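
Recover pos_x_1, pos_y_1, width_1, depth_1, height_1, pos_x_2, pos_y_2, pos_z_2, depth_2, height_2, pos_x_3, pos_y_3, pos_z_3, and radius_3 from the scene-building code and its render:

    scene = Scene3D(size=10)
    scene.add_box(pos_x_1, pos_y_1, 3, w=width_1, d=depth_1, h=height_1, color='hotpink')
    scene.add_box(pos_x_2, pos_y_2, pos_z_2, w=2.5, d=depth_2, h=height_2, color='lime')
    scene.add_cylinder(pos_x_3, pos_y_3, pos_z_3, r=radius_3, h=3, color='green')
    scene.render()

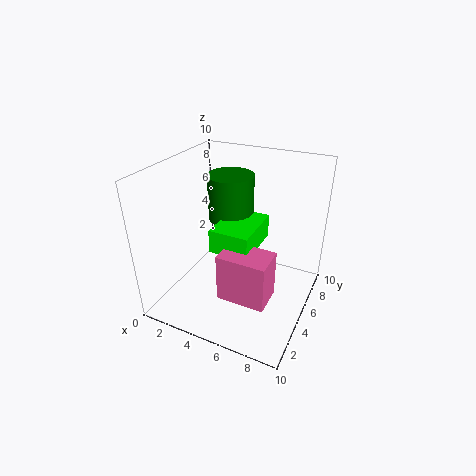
pos_x_1 = 5.5, pos_y_1 = 1, width_1 = 3, depth_1 = 2, height_1 = 3, pos_x_2 = 4.5, pos_y_2 = 2, pos_z_2 = 5.5, depth_2 = 3.5, height_2 = 1.5, pos_x_3 = 4.5, pos_y_3 = 5, pos_z_3 = 6.5, radius_3 = 1.5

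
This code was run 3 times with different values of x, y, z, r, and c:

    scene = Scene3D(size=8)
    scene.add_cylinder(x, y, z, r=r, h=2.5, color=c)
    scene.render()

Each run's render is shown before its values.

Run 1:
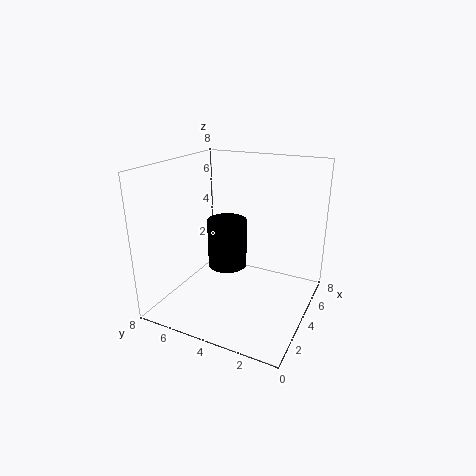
x = 2.75, y = 4, z = 3, r = 1, c = 'black'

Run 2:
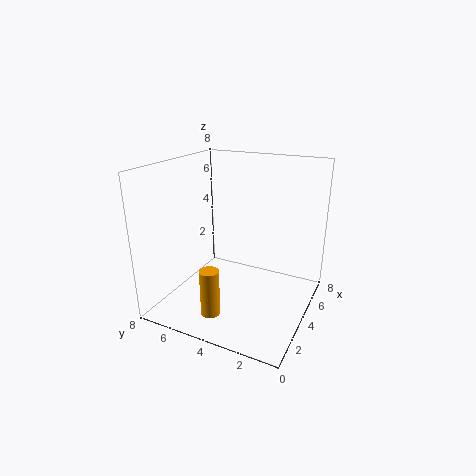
x = 1.25, y = 4.25, z = 0.75, r = 0.5, c = 'orange'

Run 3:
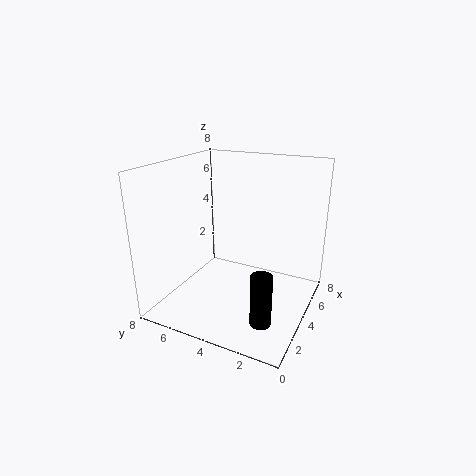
x = 0.75, y = 1.25, z = 1.5, r = 0.5, c = 'black'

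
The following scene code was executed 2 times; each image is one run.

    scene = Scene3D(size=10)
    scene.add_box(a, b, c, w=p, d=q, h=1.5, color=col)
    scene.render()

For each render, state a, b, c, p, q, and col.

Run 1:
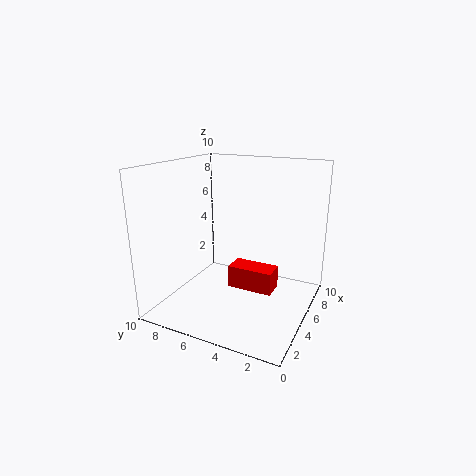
a = 3.5
b = 2
c = 2
p = 1.5
q = 3
col = 'red'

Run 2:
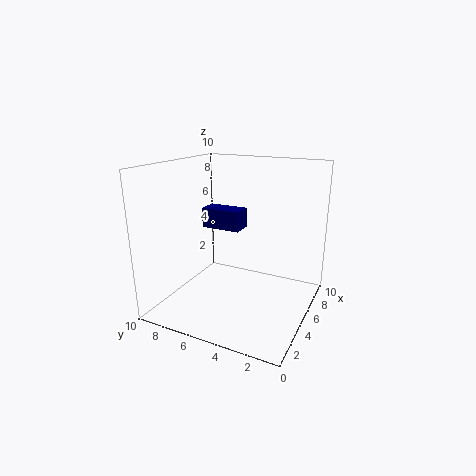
a = 6
b = 5.5
c = 5
p = 1.5
q = 3
col = 'navy'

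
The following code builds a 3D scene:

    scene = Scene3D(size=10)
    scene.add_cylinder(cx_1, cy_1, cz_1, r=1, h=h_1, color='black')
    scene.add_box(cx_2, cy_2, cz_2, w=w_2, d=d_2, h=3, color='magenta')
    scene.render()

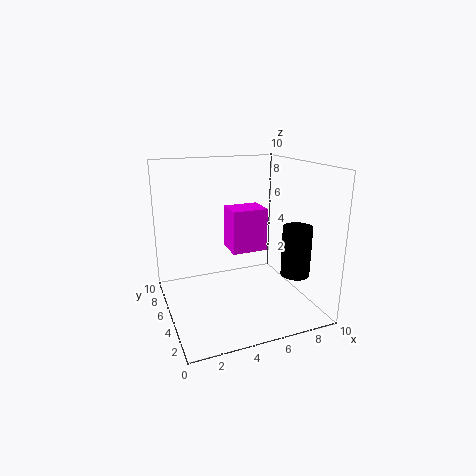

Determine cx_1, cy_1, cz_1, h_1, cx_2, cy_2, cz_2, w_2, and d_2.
cx_1 = 8.5; cy_1 = 3; cz_1 = 2.5; h_1 = 3.5; cx_2 = 4.5; cy_2 = 4.5; cz_2 = 4; w_2 = 2.5; d_2 = 2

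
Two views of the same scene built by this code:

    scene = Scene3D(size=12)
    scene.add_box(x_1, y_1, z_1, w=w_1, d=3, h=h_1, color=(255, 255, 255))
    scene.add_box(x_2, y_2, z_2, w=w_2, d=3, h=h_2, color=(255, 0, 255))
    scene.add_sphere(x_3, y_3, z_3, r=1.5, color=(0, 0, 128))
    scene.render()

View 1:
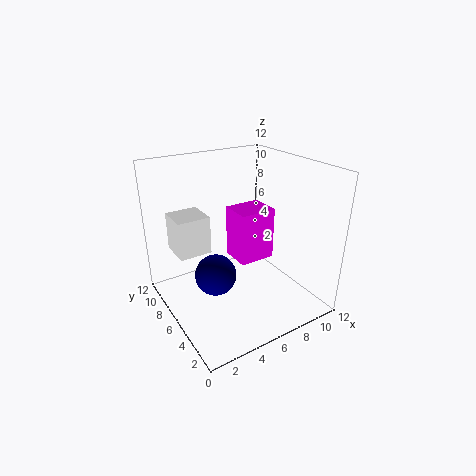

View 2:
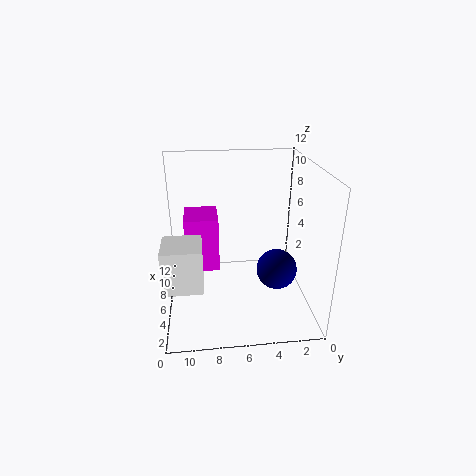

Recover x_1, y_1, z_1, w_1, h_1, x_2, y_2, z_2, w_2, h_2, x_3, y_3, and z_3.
x_1 = 2; y_1 = 9; z_1 = 3.5; w_1 = 3; h_1 = 3.5; x_2 = 7.5; y_2 = 7.5; z_2 = 2; w_2 = 3.5; h_2 = 5; x_3 = 2.5; y_3 = 3.5; z_3 = 5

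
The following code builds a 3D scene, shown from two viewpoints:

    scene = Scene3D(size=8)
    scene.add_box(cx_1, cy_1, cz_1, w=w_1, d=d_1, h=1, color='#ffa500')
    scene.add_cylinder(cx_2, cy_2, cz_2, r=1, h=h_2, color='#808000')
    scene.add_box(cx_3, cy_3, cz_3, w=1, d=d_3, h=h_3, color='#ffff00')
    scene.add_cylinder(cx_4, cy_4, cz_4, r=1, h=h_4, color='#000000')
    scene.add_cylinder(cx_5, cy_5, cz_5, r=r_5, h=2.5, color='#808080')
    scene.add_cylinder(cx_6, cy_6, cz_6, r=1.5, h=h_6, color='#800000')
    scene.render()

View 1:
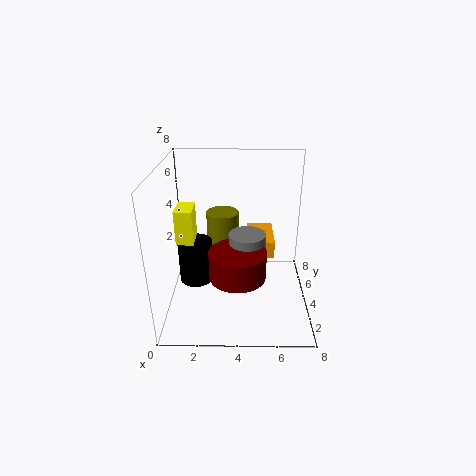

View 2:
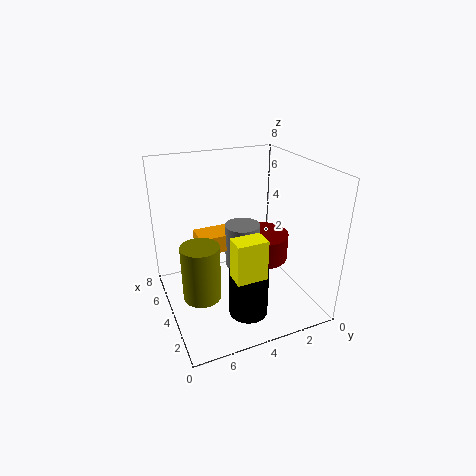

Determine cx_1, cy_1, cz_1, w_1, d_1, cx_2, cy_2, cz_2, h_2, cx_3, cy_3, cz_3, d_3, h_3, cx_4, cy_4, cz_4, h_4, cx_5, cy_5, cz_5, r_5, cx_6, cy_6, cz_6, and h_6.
cx_1 = 4.5, cy_1 = 3.5, cz_1 = 3, w_1 = 1.5, d_1 = 2.5, cx_2 = 3, cy_2 = 6.5, cz_2 = 1.5, h_2 = 3, cx_3 = 0.5, cy_3 = 4, cz_3 = 3.5, d_3 = 1.5, h_3 = 2, cx_4 = 1.5, cy_4 = 4.5, cz_4 = 1, h_4 = 2.5, cx_5 = 4.5, cy_5 = 3.5, cz_5 = 2, r_5 = 1, cx_6 = 4, cy_6 = 2.5, cz_6 = 2.5, h_6 = 1.5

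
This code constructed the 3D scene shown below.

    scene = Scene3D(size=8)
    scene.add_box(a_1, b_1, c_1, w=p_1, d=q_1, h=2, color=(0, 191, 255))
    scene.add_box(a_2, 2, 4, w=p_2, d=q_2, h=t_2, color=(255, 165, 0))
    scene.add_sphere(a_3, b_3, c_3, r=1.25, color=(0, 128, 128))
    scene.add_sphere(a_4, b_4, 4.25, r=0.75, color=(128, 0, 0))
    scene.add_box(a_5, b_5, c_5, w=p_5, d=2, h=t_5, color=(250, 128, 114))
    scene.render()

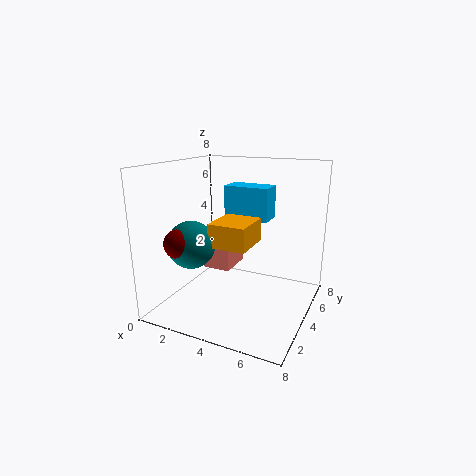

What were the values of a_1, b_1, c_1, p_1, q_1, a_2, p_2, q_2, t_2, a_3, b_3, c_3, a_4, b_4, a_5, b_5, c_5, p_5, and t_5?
a_1 = 2.25; b_1 = 5.75; c_1 = 4.5; p_1 = 2.75; q_1 = 1.5; a_2 = 3.25; p_2 = 2; q_2 = 2.25; t_2 = 1.25; a_3 = 2.25; b_3 = 2; c_3 = 4; a_4 = 2; b_4 = 1.25; a_5 = 2.5; b_5 = 2.75; c_5 = 2.5; p_5 = 1.5; t_5 = 1.75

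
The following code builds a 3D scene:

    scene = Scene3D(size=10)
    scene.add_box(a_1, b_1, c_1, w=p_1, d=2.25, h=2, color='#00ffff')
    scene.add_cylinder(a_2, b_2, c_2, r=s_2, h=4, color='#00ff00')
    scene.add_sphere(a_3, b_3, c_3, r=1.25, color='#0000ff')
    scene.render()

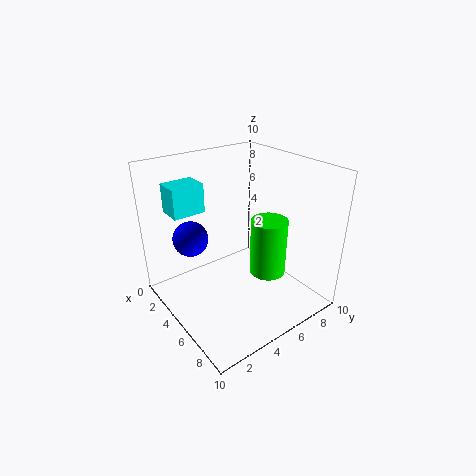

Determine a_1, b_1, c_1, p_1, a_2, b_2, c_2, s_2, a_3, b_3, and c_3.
a_1 = 1.5
b_1 = 1.25
c_1 = 6.75
p_1 = 1.75
a_2 = 6.5
b_2 = 6.5
c_2 = 2.5
s_2 = 1.25
a_3 = 2.75
b_3 = 2.5
c_3 = 4.75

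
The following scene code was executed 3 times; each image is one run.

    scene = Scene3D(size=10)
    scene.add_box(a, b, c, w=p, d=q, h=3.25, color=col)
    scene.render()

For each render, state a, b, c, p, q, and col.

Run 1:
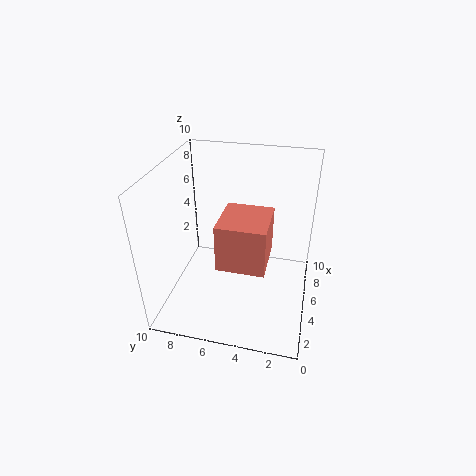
a = 2.75; b = 2.75; c = 3.75; p = 3.5; q = 3.25; col = 'salmon'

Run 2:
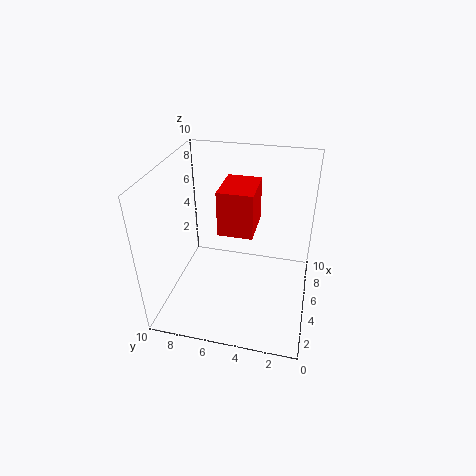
a = 5; b = 4; c = 5; p = 3.25; q = 2.5; col = 'red'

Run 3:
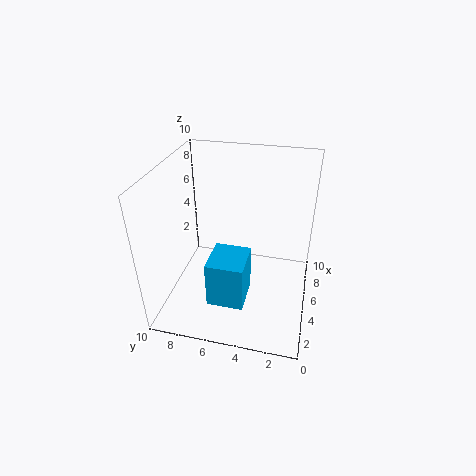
a = 2; b = 4; c = 1.25; p = 2.75; q = 2.5; col = 'deepskyblue'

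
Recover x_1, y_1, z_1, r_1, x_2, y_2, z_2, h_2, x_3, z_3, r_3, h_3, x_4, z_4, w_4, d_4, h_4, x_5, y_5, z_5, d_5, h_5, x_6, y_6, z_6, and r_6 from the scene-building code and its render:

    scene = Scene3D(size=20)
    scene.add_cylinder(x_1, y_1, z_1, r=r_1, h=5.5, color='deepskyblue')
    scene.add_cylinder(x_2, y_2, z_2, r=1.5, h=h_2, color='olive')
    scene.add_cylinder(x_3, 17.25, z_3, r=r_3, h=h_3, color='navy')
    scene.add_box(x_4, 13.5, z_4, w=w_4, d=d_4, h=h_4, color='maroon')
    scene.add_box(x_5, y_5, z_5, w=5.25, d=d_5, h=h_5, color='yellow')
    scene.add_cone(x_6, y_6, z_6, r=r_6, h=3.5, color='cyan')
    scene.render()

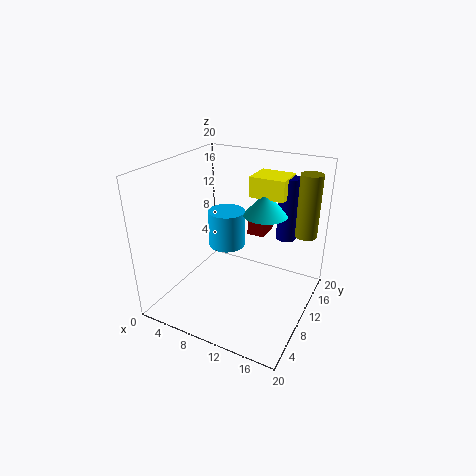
x_1 = 6.5
y_1 = 13
z_1 = 6.75
r_1 = 2.75
x_2 = 18.25
y_2 = 14.5
z_2 = 10.25
h_2 = 8.75
x_3 = 14.5
z_3 = 7.75
r_3 = 1.5
h_3 = 9.5
x_4 = 9.75
z_4 = 9
w_4 = 2.5
d_4 = 4
h_4 = 2.75
x_5 = 9.5
y_5 = 14.25
z_5 = 14.5
d_5 = 4.75
h_5 = 3
x_6 = 12
y_6 = 14.75
z_6 = 12
r_6 = 3.25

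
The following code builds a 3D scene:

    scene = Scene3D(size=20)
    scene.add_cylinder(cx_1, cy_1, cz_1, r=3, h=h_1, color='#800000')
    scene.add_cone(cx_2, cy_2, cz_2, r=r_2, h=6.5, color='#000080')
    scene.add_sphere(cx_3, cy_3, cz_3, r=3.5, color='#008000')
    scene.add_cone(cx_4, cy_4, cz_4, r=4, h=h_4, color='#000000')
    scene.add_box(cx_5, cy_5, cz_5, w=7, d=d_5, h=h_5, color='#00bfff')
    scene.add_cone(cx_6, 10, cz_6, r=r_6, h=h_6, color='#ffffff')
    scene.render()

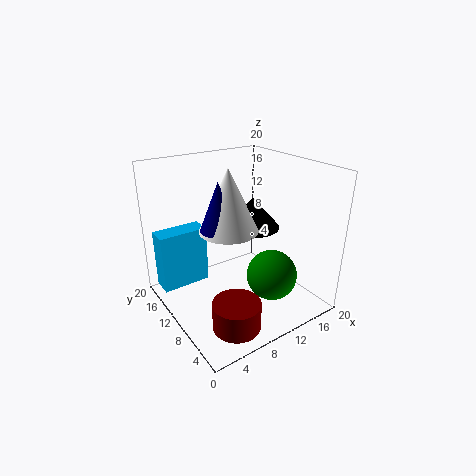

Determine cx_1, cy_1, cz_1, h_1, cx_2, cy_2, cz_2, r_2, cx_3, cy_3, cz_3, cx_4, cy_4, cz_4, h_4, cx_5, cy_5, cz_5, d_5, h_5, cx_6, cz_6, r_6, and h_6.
cx_1 = 5
cy_1 = 3
cz_1 = 2
h_1 = 3.5
cx_2 = 7
cy_2 = 10
cz_2 = 12
r_2 = 2.5
cx_3 = 13
cy_3 = 6
cz_3 = 5
cx_4 = 14
cy_4 = 12
cz_4 = 10
h_4 = 4.5
cx_5 = 0.5
cy_5 = 14.5
cz_5 = 2
d_5 = 3
h_5 = 8.5
cx_6 = 8.5
cz_6 = 11.5
r_6 = 4
h_6 = 8.5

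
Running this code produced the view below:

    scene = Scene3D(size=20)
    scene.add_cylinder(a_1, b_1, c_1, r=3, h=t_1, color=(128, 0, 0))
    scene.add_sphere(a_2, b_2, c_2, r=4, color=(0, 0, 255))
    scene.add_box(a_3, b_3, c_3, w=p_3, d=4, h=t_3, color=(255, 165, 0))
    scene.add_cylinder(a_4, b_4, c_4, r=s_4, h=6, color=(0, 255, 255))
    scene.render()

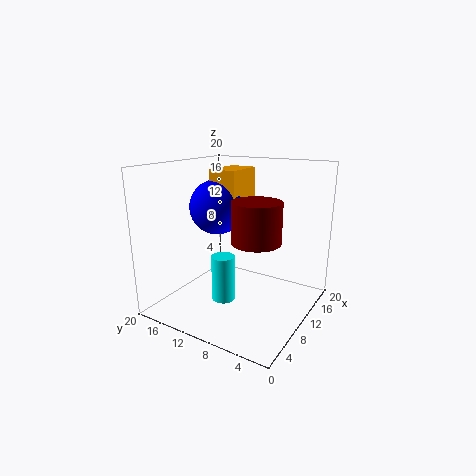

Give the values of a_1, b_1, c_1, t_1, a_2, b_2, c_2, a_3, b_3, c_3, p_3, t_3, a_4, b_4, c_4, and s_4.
a_1 = 6, b_1 = 5, c_1 = 11.5, t_1 = 5, a_2 = 11.5, b_2 = 14.5, c_2 = 13.5, a_3 = 10.5, b_3 = 11, c_3 = 11.5, p_3 = 6, t_3 = 7.5, a_4 = 5.5, b_4 = 9.5, c_4 = 3, s_4 = 1.5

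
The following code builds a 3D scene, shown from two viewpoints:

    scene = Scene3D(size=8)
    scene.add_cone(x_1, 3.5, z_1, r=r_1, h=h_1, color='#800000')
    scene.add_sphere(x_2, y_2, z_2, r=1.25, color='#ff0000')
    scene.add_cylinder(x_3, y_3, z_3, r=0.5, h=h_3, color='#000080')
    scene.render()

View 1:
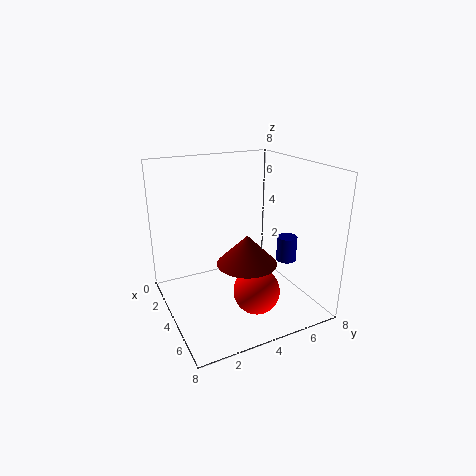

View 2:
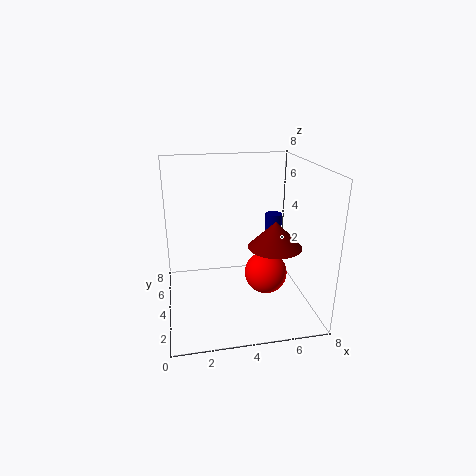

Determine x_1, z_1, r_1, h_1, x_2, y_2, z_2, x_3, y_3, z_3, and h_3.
x_1 = 6
z_1 = 3.5
r_1 = 1.5
h_1 = 1.5
x_2 = 5.75
y_2 = 4.25
z_2 = 1.5
x_3 = 6.5
y_3 = 5.5
z_3 = 3.5
h_3 = 1.25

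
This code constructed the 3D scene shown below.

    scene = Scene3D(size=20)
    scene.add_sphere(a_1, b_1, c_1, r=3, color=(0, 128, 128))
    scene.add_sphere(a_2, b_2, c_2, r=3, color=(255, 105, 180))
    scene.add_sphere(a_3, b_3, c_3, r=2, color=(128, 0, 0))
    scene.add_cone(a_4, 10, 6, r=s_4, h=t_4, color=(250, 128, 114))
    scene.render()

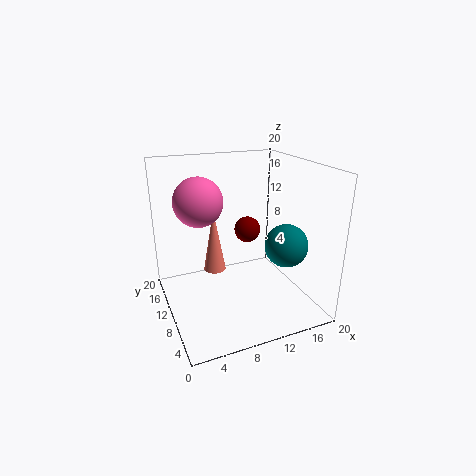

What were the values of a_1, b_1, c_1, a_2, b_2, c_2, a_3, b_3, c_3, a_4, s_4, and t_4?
a_1 = 16; b_1 = 7; c_1 = 9; a_2 = 4; b_2 = 8; c_2 = 16.5; a_3 = 13.5; b_3 = 14.5; c_3 = 9; a_4 = 6.5; s_4 = 1.5; t_4 = 8.5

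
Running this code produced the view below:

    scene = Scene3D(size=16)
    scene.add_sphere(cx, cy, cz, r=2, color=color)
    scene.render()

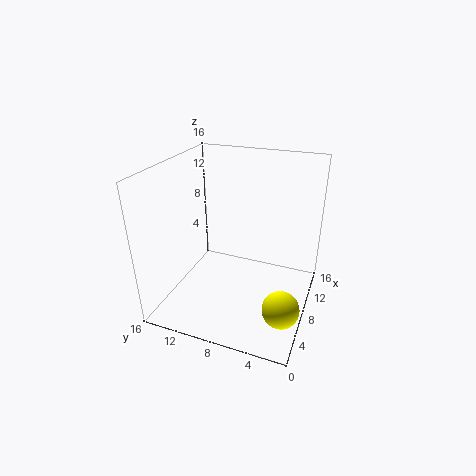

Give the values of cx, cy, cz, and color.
cx = 5
cy = 2
cz = 2
color = 'yellow'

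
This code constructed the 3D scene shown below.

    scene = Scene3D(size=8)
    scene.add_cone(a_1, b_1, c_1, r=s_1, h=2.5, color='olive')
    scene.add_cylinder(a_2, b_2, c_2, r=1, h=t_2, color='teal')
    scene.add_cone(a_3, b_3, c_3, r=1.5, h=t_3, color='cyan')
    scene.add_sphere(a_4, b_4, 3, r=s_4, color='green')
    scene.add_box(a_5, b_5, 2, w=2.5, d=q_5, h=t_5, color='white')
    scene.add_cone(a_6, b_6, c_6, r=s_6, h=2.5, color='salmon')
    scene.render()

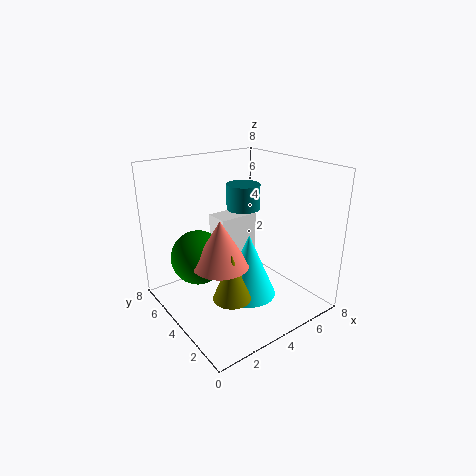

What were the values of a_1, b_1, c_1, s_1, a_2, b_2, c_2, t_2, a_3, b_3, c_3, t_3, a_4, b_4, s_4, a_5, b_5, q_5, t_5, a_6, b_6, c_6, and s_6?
a_1 = 2.5, b_1 = 2.5, c_1 = 1.5, s_1 = 1, a_2 = 5.5, b_2 = 5.5, c_2 = 5, t_2 = 1.5, a_3 = 4, b_3 = 3, c_3 = 1, t_3 = 3.5, a_4 = 2, b_4 = 5, s_4 = 1.5, a_5 = 4, b_5 = 5.5, q_5 = 1.5, t_5 = 2.5, a_6 = 2.5, b_6 = 3.5, c_6 = 3, s_6 = 1.5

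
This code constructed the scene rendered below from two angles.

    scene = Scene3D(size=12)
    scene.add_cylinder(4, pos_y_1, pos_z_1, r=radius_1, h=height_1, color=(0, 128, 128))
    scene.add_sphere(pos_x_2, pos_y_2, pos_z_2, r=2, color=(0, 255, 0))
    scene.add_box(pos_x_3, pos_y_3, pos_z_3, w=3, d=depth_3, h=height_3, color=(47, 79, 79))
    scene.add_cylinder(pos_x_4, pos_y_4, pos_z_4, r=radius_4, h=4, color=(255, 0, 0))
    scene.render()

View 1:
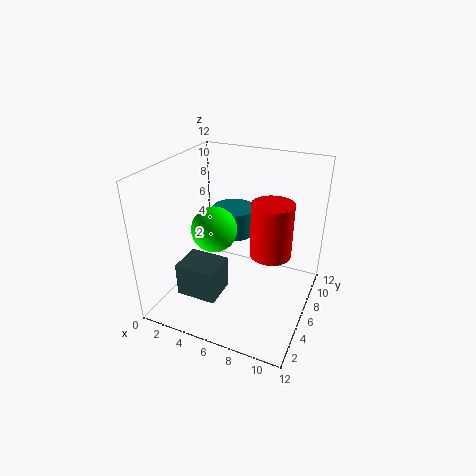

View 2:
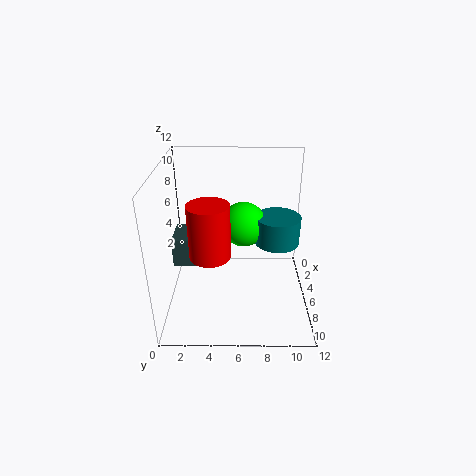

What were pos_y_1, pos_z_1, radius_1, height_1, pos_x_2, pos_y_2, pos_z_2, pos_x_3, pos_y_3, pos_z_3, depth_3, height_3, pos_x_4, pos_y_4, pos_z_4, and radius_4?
pos_y_1 = 9.5
pos_z_1 = 4.5
radius_1 = 2
height_1 = 2.5
pos_x_2 = 3.5
pos_y_2 = 6.5
pos_z_2 = 6
pos_x_3 = 3.5
pos_y_3 = 0.5
pos_z_3 = 3.5
depth_3 = 2.5
height_3 = 2.5
pos_x_4 = 9.5
pos_y_4 = 4
pos_z_4 = 6.5
radius_4 = 1.5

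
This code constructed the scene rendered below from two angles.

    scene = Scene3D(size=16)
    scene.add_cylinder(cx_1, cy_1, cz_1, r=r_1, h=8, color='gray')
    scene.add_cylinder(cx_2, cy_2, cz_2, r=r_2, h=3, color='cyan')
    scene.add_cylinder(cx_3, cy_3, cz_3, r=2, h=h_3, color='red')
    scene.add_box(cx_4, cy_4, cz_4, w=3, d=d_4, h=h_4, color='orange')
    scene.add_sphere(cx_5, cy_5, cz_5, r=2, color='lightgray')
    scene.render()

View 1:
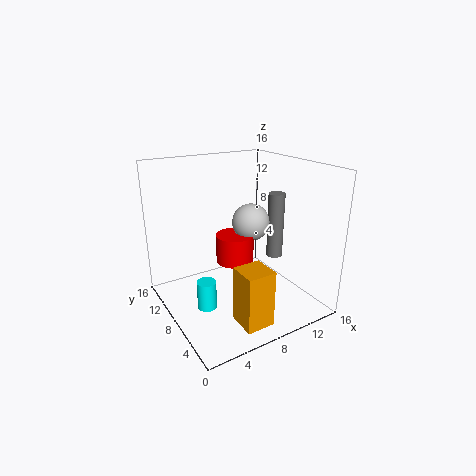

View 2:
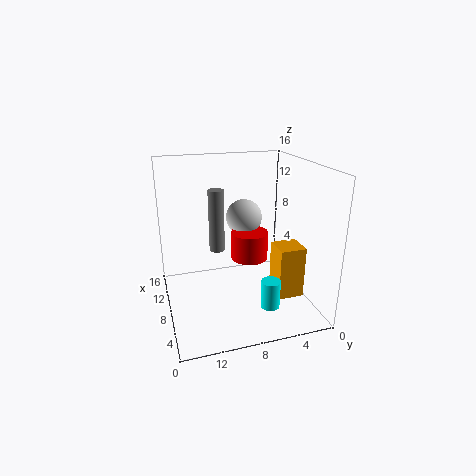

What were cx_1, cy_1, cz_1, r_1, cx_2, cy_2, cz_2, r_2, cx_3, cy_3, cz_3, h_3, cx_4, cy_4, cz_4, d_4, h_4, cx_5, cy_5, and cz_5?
cx_1 = 14; cy_1 = 9; cz_1 = 4; r_1 = 1; cx_2 = 3; cy_2 = 6; cz_2 = 2; r_2 = 1; cx_3 = 7; cy_3 = 7; cz_3 = 6; h_3 = 3; cx_4 = 5; cy_4 = 1; cz_4 = 1; d_4 = 3; h_4 = 6; cx_5 = 9; cy_5 = 7; cz_5 = 10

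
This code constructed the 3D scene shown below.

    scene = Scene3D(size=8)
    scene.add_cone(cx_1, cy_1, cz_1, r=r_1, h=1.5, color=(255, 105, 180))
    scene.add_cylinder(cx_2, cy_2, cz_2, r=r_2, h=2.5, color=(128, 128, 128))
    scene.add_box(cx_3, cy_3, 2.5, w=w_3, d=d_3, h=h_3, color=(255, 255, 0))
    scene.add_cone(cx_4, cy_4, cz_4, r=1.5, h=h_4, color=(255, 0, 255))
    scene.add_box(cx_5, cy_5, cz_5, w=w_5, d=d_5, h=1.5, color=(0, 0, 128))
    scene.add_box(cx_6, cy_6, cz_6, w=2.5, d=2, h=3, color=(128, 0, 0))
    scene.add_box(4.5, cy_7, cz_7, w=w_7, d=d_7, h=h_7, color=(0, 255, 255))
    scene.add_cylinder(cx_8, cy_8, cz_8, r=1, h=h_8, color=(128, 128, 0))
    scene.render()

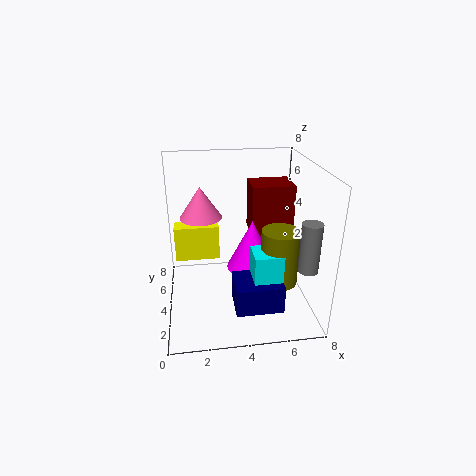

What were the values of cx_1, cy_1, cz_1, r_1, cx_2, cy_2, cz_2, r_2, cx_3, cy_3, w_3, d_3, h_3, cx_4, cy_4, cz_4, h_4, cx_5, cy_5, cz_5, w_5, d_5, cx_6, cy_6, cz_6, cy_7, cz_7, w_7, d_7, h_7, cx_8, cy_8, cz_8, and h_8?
cx_1 = 2, cy_1 = 2.5, cz_1 = 6, r_1 = 1, cx_2 = 7, cy_2 = 1, cz_2 = 3.5, r_2 = 0.5, cx_3 = 0.5, cy_3 = 4.5, w_3 = 2.5, d_3 = 1, h_3 = 2, cx_4 = 5, cy_4 = 5, cz_4 = 1.5, h_4 = 3, cx_5 = 3.5, cy_5 = 1, cz_5 = 1, w_5 = 2.5, d_5 = 2, cx_6 = 5, cy_6 = 5, cz_6 = 3.5, cy_7 = 1.5, cz_7 = 2, w_7 = 1.5, d_7 = 1.5, h_7 = 2, cx_8 = 6, cy_8 = 2.5, cz_8 = 2, h_8 = 3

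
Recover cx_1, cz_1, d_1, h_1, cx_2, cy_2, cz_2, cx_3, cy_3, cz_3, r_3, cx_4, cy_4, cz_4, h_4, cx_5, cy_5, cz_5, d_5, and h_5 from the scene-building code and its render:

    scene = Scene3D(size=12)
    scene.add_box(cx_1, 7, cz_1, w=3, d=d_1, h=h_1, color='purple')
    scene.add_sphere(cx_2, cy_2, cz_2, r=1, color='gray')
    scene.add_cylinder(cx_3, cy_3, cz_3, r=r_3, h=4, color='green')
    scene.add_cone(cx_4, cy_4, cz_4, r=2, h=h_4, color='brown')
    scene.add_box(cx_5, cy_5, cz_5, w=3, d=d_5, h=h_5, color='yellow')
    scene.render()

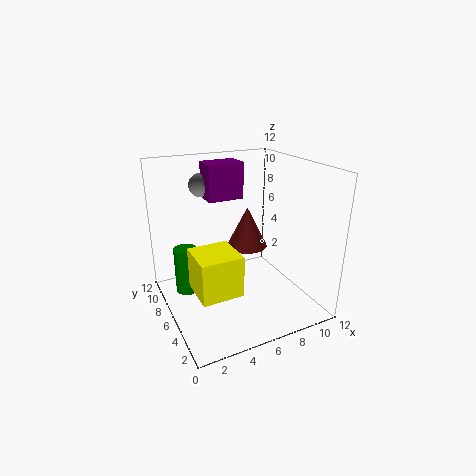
cx_1 = 4, cz_1 = 9, d_1 = 2, h_1 = 3, cx_2 = 4, cy_2 = 9, cz_2 = 10, cx_3 = 2, cy_3 = 8, cz_3 = 1, r_3 = 1, cx_4 = 9, cy_4 = 10, cz_4 = 3, h_4 = 4, cx_5 = 1, cy_5 = 1, cz_5 = 4, d_5 = 3, h_5 = 3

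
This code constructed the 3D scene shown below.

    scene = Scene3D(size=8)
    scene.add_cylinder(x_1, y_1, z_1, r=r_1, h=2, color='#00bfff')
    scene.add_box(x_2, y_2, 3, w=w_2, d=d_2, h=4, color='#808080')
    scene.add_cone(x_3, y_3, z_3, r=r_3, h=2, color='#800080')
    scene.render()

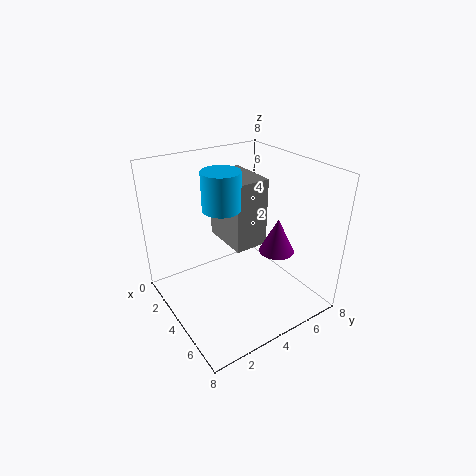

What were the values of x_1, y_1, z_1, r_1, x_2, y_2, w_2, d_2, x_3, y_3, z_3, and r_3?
x_1 = 4
y_1 = 3
z_1 = 6
r_1 = 1
x_2 = 1
y_2 = 4
w_2 = 3
d_2 = 2
x_3 = 5
y_3 = 6
z_3 = 3
r_3 = 1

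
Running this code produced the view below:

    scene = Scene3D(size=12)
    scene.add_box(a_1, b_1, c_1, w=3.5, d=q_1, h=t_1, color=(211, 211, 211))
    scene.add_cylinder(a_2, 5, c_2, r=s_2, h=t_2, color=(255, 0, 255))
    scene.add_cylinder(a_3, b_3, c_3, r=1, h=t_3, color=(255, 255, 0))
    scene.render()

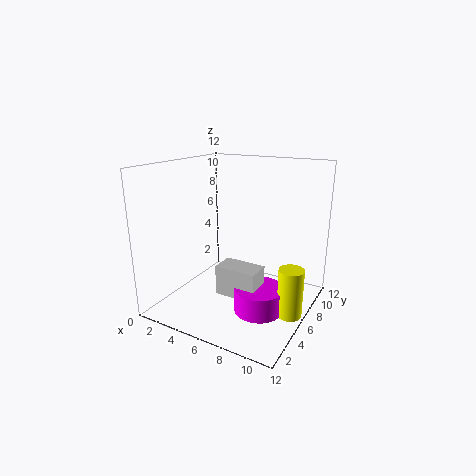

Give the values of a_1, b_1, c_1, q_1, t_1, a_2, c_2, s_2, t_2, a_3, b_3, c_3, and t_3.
a_1 = 5, b_1 = 4, c_1 = 1.5, q_1 = 2, t_1 = 2.5, a_2 = 8.5, c_2 = 0.5, s_2 = 2, t_2 = 2, a_3 = 11, b_3 = 5.5, c_3 = 0.5, t_3 = 4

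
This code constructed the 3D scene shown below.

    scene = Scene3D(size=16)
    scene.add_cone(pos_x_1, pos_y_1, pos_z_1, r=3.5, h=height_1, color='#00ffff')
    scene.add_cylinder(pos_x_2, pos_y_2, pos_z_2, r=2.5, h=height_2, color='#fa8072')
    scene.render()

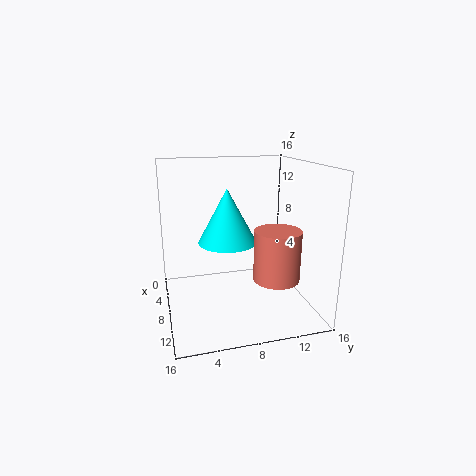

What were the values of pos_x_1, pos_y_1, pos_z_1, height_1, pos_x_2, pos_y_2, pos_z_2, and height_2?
pos_x_1 = 5
pos_y_1 = 7.5
pos_z_1 = 6.5
height_1 = 6.5
pos_x_2 = 11
pos_y_2 = 11.5
pos_z_2 = 4
height_2 = 5.5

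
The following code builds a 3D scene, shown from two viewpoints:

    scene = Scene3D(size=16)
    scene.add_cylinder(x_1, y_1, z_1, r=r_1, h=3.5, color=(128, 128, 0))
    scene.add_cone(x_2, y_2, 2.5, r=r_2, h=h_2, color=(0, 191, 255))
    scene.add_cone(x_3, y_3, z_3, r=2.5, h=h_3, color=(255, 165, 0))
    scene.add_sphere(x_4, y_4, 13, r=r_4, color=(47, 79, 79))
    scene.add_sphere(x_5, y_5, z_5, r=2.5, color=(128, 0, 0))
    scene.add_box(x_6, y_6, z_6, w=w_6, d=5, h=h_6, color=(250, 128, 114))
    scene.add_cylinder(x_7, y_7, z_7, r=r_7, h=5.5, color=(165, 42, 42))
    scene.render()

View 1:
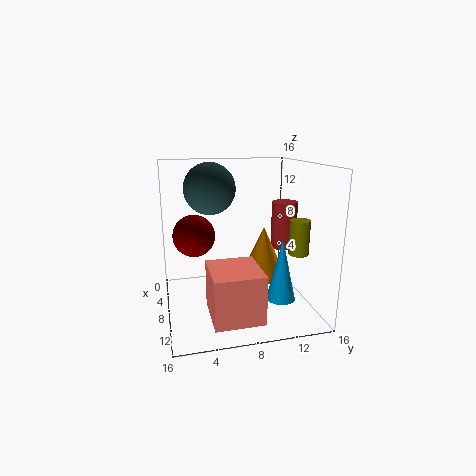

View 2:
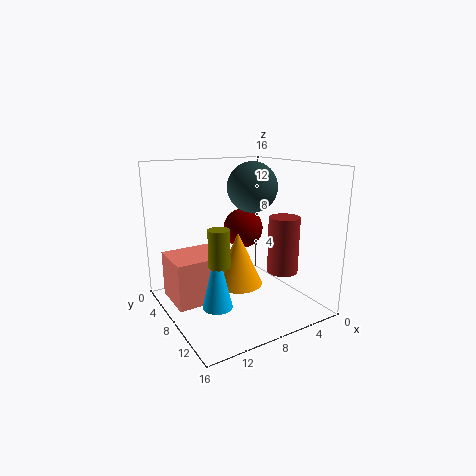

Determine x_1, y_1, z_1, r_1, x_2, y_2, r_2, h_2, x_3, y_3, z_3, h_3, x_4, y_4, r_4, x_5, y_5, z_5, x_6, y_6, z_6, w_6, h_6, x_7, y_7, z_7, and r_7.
x_1 = 13
y_1 = 13
z_1 = 7.5
r_1 = 1
x_2 = 12.5
y_2 = 11.5
r_2 = 1.5
h_2 = 6.5
x_3 = 9.5
y_3 = 10.5
z_3 = 4
h_3 = 5.5
x_4 = 4.5
y_4 = 5.5
r_4 = 3
x_5 = 4.5
y_5 = 3.5
z_5 = 7.5
x_6 = 10
y_6 = 4
z_6 = 1.5
w_6 = 5.5
h_6 = 5
x_7 = 6.5
y_7 = 14
z_7 = 6
r_7 = 1.5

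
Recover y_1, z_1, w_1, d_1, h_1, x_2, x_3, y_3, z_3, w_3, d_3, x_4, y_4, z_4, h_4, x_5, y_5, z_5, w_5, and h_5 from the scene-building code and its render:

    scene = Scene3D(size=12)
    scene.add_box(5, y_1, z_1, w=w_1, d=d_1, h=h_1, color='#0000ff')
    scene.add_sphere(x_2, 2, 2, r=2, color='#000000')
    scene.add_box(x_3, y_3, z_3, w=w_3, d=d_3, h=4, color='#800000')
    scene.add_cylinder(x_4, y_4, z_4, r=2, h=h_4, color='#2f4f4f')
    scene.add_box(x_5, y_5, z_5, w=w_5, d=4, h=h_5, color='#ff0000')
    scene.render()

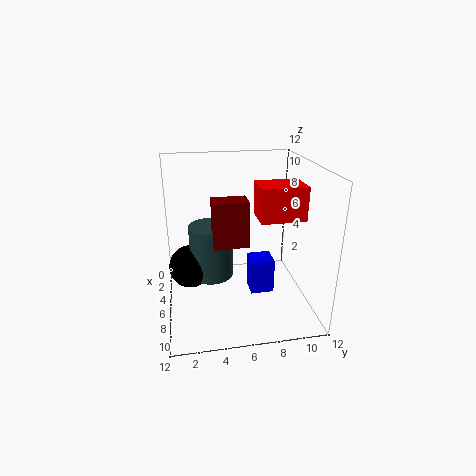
y_1 = 7; z_1 = 1; w_1 = 2; d_1 = 2; h_1 = 3; x_2 = 3; x_3 = 4; y_3 = 4; z_3 = 5; w_3 = 2; d_3 = 3; x_4 = 3; y_4 = 4; z_4 = 1; h_4 = 5; x_5 = 3; y_5 = 8; z_5 = 7; w_5 = 3; h_5 = 3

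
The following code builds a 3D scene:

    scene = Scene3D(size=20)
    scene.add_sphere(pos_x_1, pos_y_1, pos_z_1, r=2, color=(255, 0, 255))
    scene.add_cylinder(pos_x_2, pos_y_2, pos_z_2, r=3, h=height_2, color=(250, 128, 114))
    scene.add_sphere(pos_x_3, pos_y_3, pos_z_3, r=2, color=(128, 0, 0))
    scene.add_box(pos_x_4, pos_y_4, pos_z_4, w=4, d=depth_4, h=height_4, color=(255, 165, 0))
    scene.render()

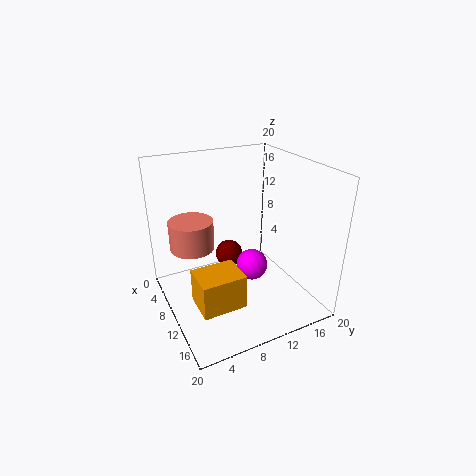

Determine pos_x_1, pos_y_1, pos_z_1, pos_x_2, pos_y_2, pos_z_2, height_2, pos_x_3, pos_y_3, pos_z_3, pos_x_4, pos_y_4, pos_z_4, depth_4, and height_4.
pos_x_1 = 14
pos_y_1 = 10
pos_z_1 = 8
pos_x_2 = 8
pos_y_2 = 4
pos_z_2 = 9
height_2 = 4
pos_x_3 = 7
pos_y_3 = 10
pos_z_3 = 6
pos_x_4 = 16
pos_y_4 = 1
pos_z_4 = 7
depth_4 = 5
height_4 = 4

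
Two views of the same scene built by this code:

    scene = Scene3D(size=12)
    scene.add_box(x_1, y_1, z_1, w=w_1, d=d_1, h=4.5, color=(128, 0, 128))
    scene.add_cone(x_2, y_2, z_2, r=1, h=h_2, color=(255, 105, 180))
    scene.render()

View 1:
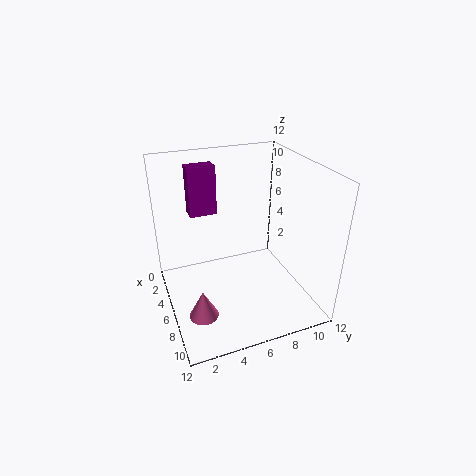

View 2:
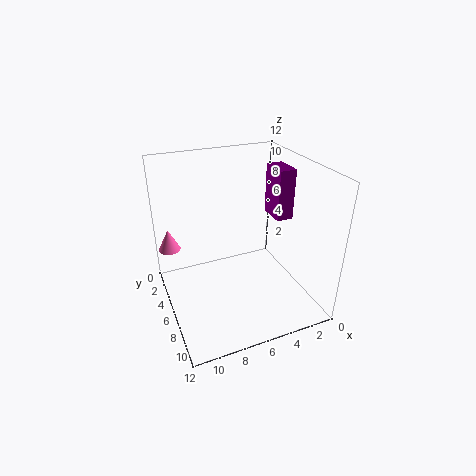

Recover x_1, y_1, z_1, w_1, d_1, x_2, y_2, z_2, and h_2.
x_1 = 0.5
y_1 = 3
z_1 = 6.5
w_1 = 1.5
d_1 = 2.5
x_2 = 11
y_2 = 1.5
z_2 = 3.5
h_2 = 2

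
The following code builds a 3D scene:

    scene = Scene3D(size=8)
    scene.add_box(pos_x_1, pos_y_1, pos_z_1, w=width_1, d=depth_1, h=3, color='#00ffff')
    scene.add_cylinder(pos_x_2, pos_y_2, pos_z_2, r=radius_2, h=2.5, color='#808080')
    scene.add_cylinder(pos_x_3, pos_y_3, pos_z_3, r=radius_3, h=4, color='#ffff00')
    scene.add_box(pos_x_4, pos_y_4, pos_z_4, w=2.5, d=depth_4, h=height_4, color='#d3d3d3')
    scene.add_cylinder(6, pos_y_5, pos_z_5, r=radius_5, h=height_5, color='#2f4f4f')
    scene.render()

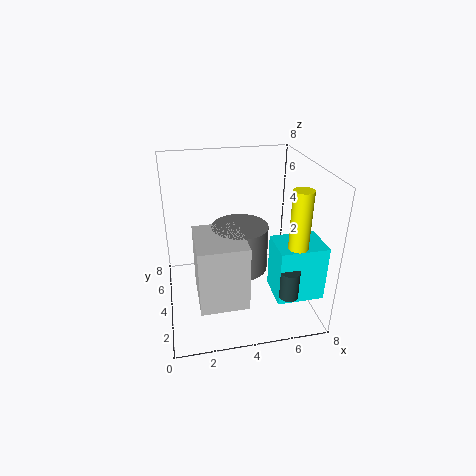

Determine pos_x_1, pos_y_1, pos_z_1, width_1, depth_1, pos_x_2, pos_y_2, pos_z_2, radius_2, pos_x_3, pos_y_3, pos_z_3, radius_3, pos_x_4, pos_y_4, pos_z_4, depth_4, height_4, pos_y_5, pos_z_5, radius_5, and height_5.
pos_x_1 = 5.5
pos_y_1 = 1
pos_z_1 = 1.5
width_1 = 2.5
depth_1 = 2
pos_x_2 = 4
pos_y_2 = 3.5
pos_z_2 = 2.5
radius_2 = 1.5
pos_x_3 = 6.5
pos_y_3 = 1.5
pos_z_3 = 3.5
radius_3 = 0.5
pos_x_4 = 1.5
pos_y_4 = 1
pos_z_4 = 1.5
depth_4 = 3
height_4 = 3.5
pos_y_5 = 1
pos_z_5 = 2
radius_5 = 0.5
height_5 = 1.5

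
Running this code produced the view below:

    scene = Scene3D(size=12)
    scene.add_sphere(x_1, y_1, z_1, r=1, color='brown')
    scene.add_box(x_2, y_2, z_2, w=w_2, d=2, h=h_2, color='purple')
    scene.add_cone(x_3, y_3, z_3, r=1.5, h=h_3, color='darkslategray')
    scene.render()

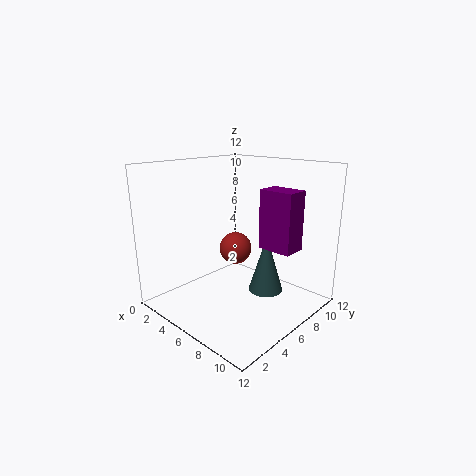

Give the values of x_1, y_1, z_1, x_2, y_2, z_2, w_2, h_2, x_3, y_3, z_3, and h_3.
x_1 = 10; y_1 = 1.5; z_1 = 7.5; x_2 = 7; y_2 = 7.5; z_2 = 5; w_2 = 3; h_2 = 5; x_3 = 7.5; y_3 = 8; z_3 = 1; h_3 = 5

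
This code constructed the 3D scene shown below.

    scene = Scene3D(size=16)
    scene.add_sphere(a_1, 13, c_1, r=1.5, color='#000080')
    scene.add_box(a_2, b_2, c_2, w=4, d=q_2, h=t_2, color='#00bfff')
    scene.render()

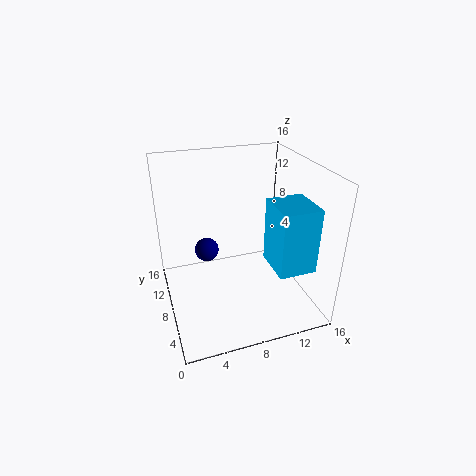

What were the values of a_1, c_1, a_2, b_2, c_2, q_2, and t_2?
a_1 = 5.5, c_1 = 4, a_2 = 10.5, b_2 = 2, c_2 = 6, q_2 = 4.5, t_2 = 7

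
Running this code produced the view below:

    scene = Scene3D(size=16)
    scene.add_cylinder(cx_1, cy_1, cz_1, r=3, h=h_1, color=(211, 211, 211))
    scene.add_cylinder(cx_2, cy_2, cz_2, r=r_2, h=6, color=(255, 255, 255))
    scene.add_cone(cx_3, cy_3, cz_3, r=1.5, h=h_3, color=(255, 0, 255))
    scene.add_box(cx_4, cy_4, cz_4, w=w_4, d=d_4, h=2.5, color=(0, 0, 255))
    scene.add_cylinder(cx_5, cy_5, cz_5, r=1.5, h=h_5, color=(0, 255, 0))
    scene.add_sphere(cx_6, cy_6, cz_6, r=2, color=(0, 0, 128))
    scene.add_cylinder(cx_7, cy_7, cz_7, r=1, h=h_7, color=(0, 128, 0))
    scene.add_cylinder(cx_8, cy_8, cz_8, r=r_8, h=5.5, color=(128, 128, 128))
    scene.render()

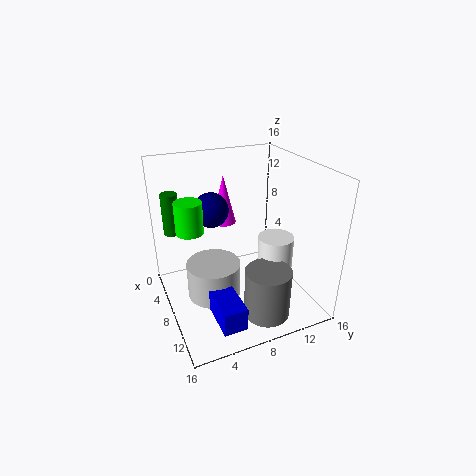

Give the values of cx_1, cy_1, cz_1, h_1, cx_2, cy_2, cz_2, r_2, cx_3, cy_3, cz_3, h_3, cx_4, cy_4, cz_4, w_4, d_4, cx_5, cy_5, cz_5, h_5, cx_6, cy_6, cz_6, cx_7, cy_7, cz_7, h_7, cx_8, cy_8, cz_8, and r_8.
cx_1 = 8
cy_1 = 5
cz_1 = 1.5
h_1 = 4
cx_2 = 9.5
cy_2 = 12
cz_2 = 2
r_2 = 2
cx_3 = 2.5
cy_3 = 8.5
cz_3 = 7.5
h_3 = 6
cx_4 = 9.5
cy_4 = 3.5
cz_4 = 1.5
w_4 = 5.5
d_4 = 2.5
cx_5 = 6.5
cy_5 = 3
cz_5 = 9
h_5 = 3.5
cx_6 = 5
cy_6 = 6
cz_6 = 10.5
cx_7 = 2
cy_7 = 2
cz_7 = 7
h_7 = 5
cx_8 = 12.5
cy_8 = 9.5
cz_8 = 0.5
r_8 = 2.5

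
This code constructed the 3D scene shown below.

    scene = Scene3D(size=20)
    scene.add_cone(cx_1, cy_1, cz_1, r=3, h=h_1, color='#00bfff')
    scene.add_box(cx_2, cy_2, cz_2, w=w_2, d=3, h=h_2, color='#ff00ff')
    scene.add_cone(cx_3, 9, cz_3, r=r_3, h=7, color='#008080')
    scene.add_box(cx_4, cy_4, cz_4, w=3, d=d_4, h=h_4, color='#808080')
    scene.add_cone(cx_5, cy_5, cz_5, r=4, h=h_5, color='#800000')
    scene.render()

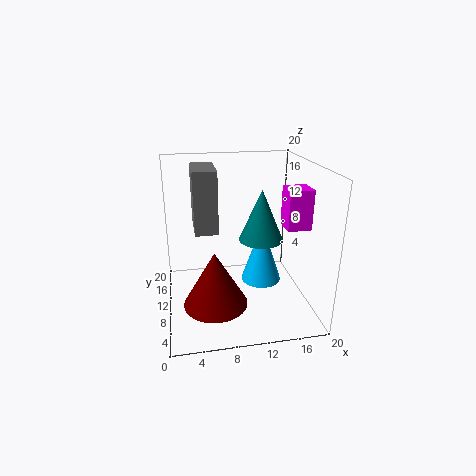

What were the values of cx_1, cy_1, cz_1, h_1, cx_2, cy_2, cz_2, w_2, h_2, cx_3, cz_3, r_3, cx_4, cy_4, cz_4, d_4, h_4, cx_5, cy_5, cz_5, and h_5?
cx_1 = 14, cy_1 = 12, cz_1 = 2, h_1 = 9, cx_2 = 15, cy_2 = 4, cz_2 = 13, w_2 = 3, h_2 = 5, cx_3 = 13, cz_3 = 10, r_3 = 3, cx_4 = 4, cy_4 = 7, cz_4 = 12, d_4 = 6, h_4 = 8, cx_5 = 6, cy_5 = 4, cz_5 = 4, h_5 = 7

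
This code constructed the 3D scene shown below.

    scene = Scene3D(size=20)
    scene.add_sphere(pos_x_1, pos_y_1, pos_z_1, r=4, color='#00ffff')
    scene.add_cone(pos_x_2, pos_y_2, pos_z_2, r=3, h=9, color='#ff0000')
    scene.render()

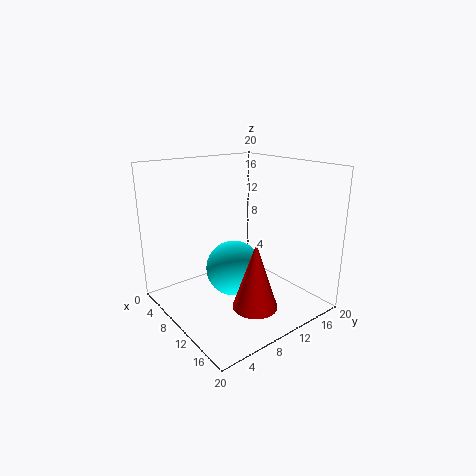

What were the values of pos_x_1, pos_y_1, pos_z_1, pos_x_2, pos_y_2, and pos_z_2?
pos_x_1 = 9, pos_y_1 = 10, pos_z_1 = 5, pos_x_2 = 15, pos_y_2 = 9, pos_z_2 = 2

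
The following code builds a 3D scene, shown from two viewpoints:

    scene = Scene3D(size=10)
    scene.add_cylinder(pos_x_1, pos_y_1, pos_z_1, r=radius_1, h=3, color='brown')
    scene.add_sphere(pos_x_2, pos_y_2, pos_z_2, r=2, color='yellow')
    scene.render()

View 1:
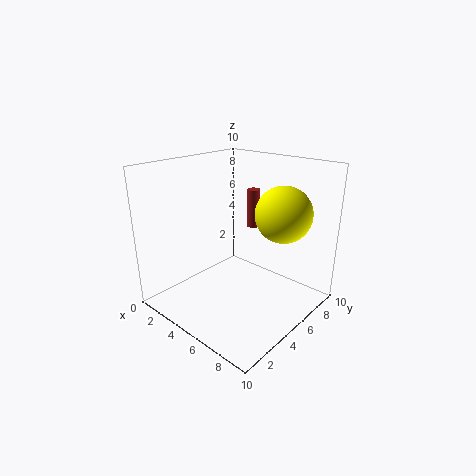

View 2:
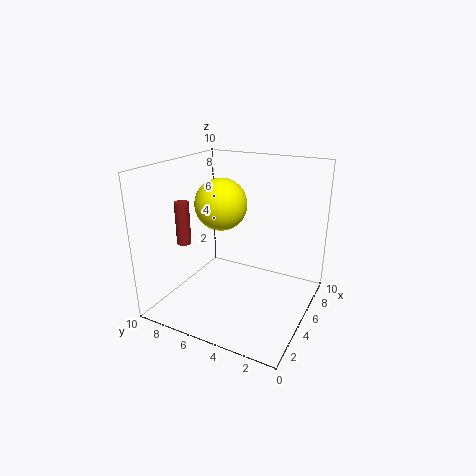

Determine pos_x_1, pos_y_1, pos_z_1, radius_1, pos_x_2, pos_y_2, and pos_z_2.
pos_x_1 = 3.5, pos_y_1 = 8.5, pos_z_1 = 4.5, radius_1 = 0.5, pos_x_2 = 7, pos_y_2 = 7.5, pos_z_2 = 6.5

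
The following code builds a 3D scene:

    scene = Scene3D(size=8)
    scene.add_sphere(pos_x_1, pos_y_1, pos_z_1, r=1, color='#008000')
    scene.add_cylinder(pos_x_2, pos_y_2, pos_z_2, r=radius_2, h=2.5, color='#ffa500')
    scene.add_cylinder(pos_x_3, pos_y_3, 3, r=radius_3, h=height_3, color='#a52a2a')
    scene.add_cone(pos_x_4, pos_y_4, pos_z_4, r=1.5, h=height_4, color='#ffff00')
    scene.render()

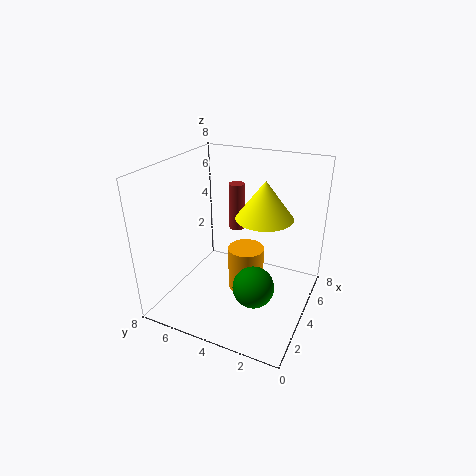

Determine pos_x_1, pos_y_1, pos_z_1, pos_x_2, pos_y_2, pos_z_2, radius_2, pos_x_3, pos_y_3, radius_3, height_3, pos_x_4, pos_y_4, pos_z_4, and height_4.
pos_x_1 = 1.5, pos_y_1 = 2, pos_z_1 = 3, pos_x_2 = 4, pos_y_2 = 3.5, pos_z_2 = 1, radius_2 = 1, pos_x_3 = 7, pos_y_3 = 5.5, radius_3 = 0.5, height_3 = 3, pos_x_4 = 4, pos_y_4 = 2.5, pos_z_4 = 5.5, height_4 = 2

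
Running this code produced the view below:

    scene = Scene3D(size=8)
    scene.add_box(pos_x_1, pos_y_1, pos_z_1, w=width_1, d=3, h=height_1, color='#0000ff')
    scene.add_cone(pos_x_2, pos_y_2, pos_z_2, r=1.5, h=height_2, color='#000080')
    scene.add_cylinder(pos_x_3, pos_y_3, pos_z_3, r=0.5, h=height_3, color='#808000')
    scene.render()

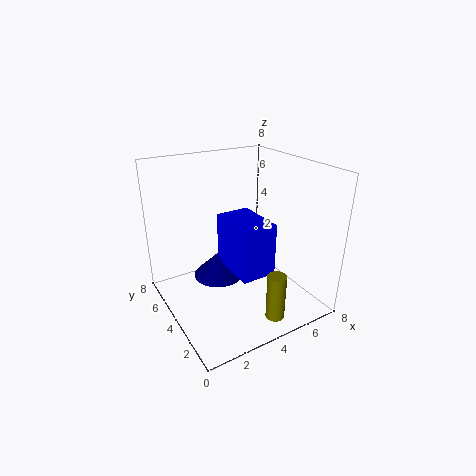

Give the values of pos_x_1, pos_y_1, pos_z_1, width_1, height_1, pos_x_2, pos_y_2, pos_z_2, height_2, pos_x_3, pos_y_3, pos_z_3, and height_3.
pos_x_1 = 3.5, pos_y_1 = 2.5, pos_z_1 = 2, width_1 = 2, height_1 = 3, pos_x_2 = 3.5, pos_y_2 = 5.5, pos_z_2 = 1, height_2 = 1.5, pos_x_3 = 4.5, pos_y_3 = 1, pos_z_3 = 0.5, height_3 = 2.5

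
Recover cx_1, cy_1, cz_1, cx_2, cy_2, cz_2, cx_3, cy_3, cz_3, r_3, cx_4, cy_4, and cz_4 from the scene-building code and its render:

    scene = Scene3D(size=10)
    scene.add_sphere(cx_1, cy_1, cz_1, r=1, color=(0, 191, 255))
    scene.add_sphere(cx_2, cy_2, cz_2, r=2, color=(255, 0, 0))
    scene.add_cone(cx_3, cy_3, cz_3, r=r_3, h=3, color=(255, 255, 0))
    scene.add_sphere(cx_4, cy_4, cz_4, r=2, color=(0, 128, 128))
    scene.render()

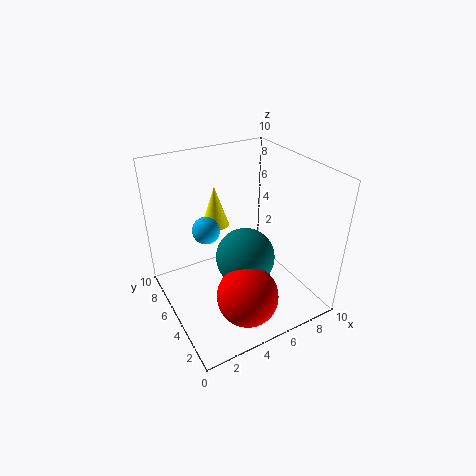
cx_1 = 3.5, cy_1 = 7, cz_1 = 5, cx_2 = 4, cy_2 = 2, cz_2 = 2.5, cx_3 = 4.5, cy_3 = 7.5, cz_3 = 5, r_3 = 1, cx_4 = 5, cy_4 = 4, cz_4 = 4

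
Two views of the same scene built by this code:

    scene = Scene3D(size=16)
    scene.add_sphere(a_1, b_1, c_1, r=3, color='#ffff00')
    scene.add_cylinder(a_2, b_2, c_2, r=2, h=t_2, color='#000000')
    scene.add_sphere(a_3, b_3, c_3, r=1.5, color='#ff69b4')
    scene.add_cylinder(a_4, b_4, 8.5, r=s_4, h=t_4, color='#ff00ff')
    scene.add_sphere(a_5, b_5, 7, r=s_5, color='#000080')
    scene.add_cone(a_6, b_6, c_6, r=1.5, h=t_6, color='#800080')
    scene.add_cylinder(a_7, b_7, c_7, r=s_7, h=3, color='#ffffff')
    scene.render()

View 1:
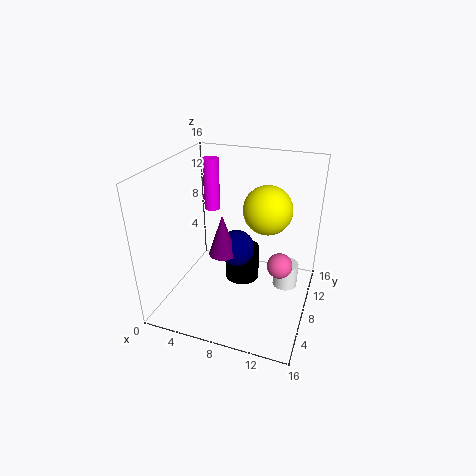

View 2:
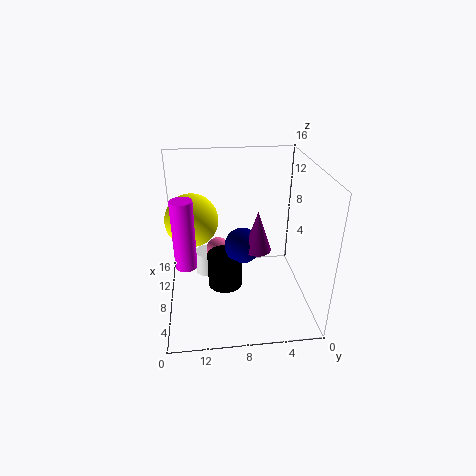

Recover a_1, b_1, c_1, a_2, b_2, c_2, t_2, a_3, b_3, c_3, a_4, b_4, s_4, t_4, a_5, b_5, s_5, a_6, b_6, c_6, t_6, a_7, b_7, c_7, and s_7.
a_1 = 10; b_1 = 13; c_1 = 9.5; a_2 = 8; b_2 = 9.5; c_2 = 2; t_2 = 4; a_3 = 12.5; b_3 = 10; c_3 = 4; a_4 = 2.5; b_4 = 13.5; s_4 = 1; t_4 = 6.5; a_5 = 8; b_5 = 7.5; s_5 = 2; a_6 = 7; b_6 = 6; c_6 = 7; t_6 = 4.5; a_7 = 13; b_7 = 11.5; c_7 = 0.5; s_7 = 1.5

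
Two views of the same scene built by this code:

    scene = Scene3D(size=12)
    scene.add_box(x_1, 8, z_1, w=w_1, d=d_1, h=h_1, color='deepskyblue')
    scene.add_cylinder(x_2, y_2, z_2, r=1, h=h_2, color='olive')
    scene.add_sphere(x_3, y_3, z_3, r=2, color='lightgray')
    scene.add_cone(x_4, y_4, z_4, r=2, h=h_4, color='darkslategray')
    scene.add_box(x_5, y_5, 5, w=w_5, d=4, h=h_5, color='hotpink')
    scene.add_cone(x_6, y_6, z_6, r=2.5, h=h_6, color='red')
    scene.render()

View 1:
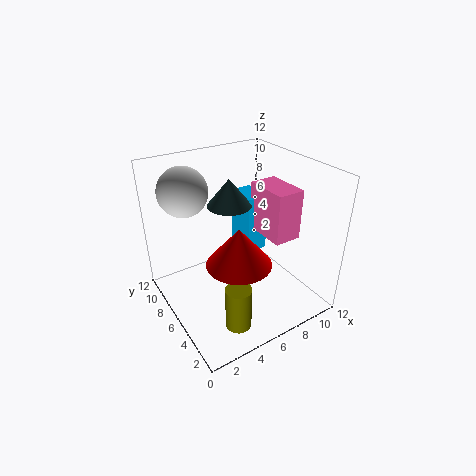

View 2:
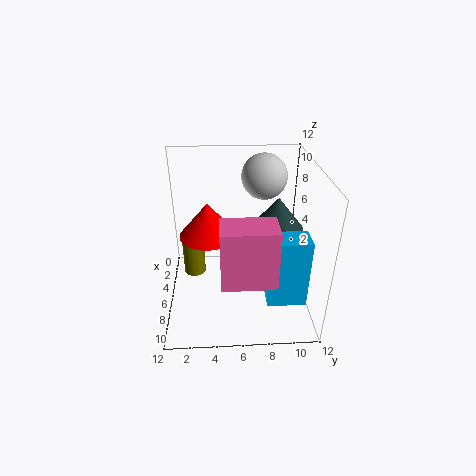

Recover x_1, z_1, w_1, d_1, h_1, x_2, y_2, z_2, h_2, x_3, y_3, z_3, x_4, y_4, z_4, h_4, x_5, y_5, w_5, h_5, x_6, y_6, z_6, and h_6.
x_1 = 8.5
z_1 = 2.5
w_1 = 2
d_1 = 3
h_1 = 5.5
x_2 = 3.5
y_2 = 2
z_2 = 1
h_2 = 3.5
x_3 = 2.5
y_3 = 8.5
z_3 = 10
x_4 = 7
y_4 = 9
z_4 = 7.5
h_4 = 2.5
x_5 = 9
y_5 = 4.5
w_5 = 2.5
h_5 = 4.5
x_6 = 4.5
y_6 = 3.5
z_6 = 5.5
h_6 = 3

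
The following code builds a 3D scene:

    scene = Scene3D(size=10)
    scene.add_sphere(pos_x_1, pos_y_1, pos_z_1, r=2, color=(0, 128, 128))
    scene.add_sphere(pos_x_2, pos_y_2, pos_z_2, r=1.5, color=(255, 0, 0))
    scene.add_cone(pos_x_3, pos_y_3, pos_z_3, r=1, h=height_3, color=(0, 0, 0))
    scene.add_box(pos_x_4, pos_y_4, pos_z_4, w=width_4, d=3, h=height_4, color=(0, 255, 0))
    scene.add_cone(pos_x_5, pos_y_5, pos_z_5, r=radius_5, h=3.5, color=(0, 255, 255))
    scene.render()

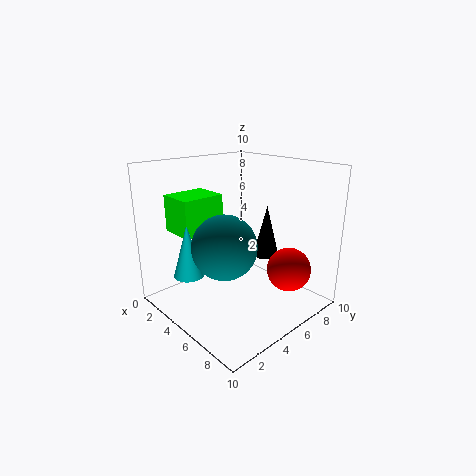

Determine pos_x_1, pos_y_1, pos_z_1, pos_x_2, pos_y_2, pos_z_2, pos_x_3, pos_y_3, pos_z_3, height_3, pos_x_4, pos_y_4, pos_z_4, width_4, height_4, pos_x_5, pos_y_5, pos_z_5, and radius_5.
pos_x_1 = 6.5
pos_y_1 = 2.5
pos_z_1 = 5.5
pos_x_2 = 8
pos_y_2 = 7
pos_z_2 = 3
pos_x_3 = 4.5
pos_y_3 = 8.5
pos_z_3 = 2.5
height_3 = 4
pos_x_4 = 1.5
pos_y_4 = 1.5
pos_z_4 = 5.5
width_4 = 2.5
height_4 = 2.5
pos_x_5 = 4
pos_y_5 = 1.5
pos_z_5 = 3
radius_5 = 1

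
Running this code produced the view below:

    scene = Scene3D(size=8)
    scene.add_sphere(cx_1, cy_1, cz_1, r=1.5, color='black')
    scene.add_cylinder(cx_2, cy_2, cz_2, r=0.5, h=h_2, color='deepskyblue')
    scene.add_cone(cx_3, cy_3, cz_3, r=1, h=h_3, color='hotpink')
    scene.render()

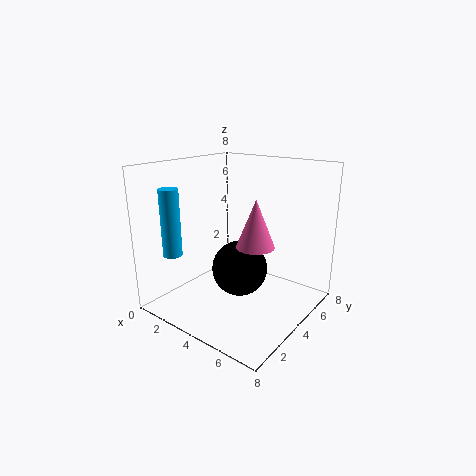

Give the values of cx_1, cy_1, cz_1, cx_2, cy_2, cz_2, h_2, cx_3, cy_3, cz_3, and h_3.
cx_1 = 4.5, cy_1 = 3.5, cz_1 = 2.5, cx_2 = 2, cy_2 = 1, cz_2 = 3.5, h_2 = 3.5, cx_3 = 5.5, cy_3 = 3.5, cz_3 = 4, h_3 = 2.5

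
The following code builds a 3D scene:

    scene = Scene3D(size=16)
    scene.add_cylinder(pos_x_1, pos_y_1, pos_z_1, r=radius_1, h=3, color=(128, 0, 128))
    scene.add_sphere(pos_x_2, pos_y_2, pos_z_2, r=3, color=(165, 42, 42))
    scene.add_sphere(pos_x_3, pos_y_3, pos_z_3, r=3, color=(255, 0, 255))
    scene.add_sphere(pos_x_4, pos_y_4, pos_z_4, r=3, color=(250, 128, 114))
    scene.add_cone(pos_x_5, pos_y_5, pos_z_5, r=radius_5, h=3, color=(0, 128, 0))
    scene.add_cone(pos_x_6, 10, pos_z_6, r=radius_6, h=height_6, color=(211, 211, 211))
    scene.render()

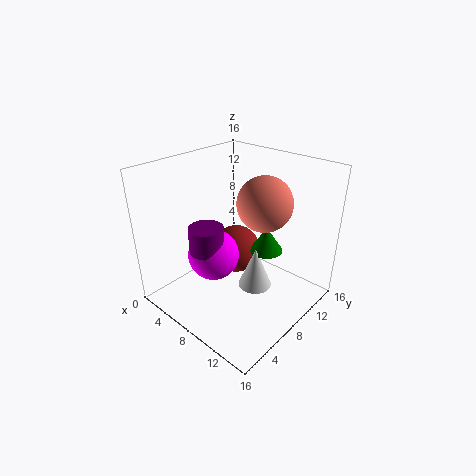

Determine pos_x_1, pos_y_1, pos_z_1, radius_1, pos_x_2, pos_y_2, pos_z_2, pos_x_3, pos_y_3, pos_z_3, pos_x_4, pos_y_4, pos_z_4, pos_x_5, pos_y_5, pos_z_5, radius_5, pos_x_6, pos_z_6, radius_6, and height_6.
pos_x_1 = 5
pos_y_1 = 6
pos_z_1 = 6
radius_1 = 2
pos_x_2 = 5
pos_y_2 = 11
pos_z_2 = 4
pos_x_3 = 5
pos_y_3 = 7
pos_z_3 = 5
pos_x_4 = 10
pos_y_4 = 10
pos_z_4 = 12
pos_x_5 = 9
pos_y_5 = 12
pos_z_5 = 5
radius_5 = 2
pos_x_6 = 9
pos_z_6 = 1
radius_6 = 2
height_6 = 5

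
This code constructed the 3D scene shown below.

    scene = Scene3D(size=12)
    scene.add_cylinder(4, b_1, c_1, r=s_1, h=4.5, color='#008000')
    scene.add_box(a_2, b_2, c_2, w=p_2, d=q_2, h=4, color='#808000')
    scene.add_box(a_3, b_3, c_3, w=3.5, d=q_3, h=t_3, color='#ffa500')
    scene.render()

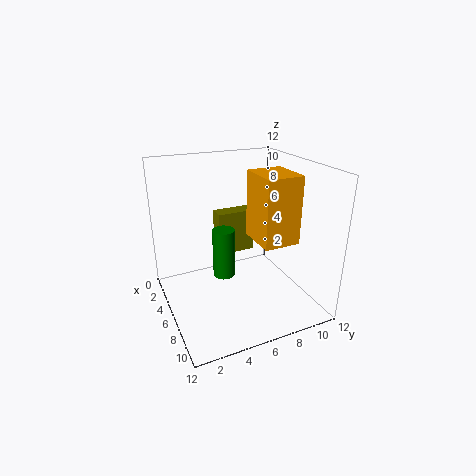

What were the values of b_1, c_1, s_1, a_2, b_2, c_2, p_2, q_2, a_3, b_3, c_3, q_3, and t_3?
b_1 = 5.5
c_1 = 1.5
s_1 = 1
a_2 = 1.5
b_2 = 5.5
c_2 = 3
p_2 = 1.5
q_2 = 3.5
a_3 = 5.5
b_3 = 7
c_3 = 6
q_3 = 3
t_3 = 5.5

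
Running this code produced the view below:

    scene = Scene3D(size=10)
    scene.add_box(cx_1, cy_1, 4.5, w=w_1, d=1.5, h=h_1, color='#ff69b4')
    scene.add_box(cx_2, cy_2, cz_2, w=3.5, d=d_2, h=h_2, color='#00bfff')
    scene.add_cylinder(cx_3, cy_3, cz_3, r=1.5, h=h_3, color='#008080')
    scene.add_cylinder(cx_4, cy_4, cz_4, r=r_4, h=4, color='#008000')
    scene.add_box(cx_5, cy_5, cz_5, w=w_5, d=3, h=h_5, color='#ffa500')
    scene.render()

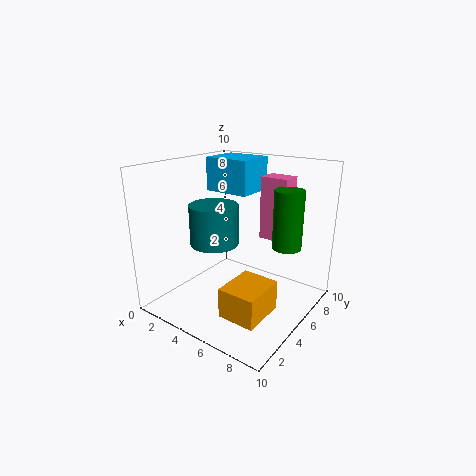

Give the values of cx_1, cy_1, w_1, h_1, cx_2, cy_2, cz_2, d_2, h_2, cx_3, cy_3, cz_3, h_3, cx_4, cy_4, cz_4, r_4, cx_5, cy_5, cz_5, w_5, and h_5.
cx_1 = 5.5
cy_1 = 7
w_1 = 2
h_1 = 4.5
cx_2 = 1
cy_2 = 6.5
cz_2 = 7.5
d_2 = 3
h_2 = 2.5
cx_3 = 5
cy_3 = 2.5
cz_3 = 5.5
h_3 = 2.5
cx_4 = 8
cy_4 = 6.5
cz_4 = 4.5
r_4 = 1
cx_5 = 6
cy_5 = 1.5
cz_5 = 1
w_5 = 2.5
h_5 = 2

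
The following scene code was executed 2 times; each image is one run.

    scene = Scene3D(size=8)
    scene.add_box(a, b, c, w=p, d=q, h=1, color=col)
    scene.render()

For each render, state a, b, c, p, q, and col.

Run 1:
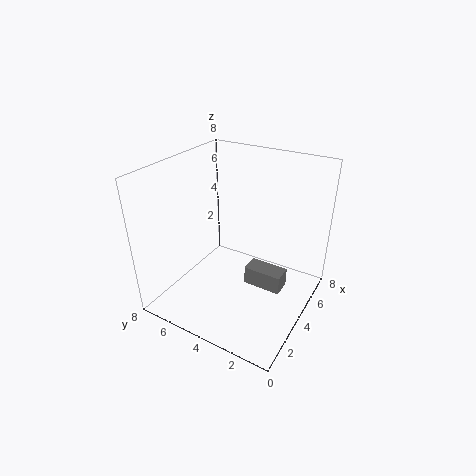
a = 3
b = 1
c = 2
p = 1
q = 2
col = 'gray'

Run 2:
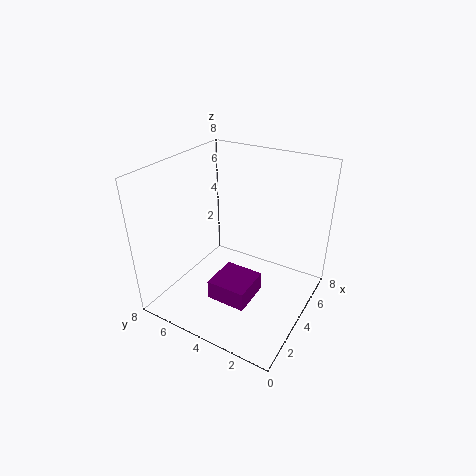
a = 1
b = 2
c = 2
p = 2
q = 2
col = 'purple'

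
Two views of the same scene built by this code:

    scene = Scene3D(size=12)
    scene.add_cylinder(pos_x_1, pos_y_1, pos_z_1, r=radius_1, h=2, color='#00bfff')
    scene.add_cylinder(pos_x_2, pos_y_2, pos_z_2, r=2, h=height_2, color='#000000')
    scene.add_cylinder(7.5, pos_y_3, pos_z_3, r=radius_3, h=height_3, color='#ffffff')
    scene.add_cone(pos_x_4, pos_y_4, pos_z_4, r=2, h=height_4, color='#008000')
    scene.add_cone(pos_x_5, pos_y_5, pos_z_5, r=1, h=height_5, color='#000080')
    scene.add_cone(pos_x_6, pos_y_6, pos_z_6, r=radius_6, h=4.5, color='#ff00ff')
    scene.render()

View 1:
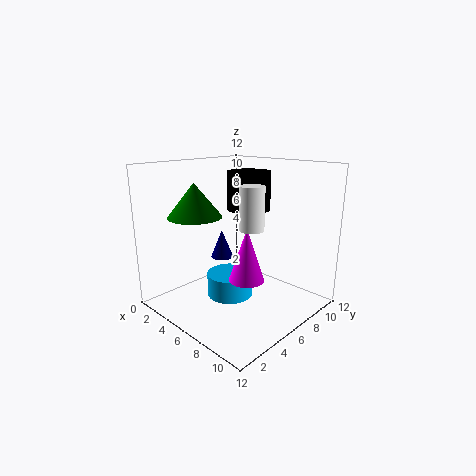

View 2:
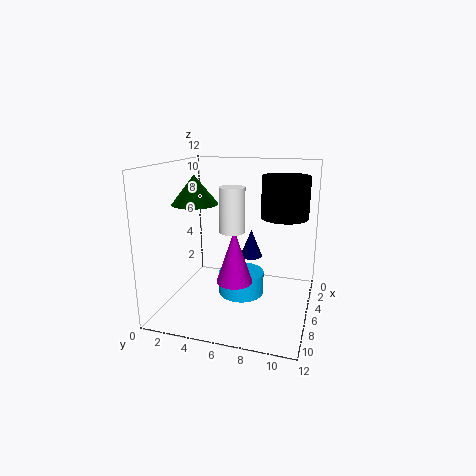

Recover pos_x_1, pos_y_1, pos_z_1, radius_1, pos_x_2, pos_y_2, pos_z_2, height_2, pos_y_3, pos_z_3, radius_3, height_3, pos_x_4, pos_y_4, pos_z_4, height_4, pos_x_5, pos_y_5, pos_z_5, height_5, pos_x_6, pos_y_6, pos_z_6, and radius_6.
pos_x_1 = 5
pos_y_1 = 6
pos_z_1 = 0.5
radius_1 = 2
pos_x_2 = 4
pos_y_2 = 9.5
pos_z_2 = 7.5
height_2 = 3.5
pos_y_3 = 6
pos_z_3 = 7
radius_3 = 1
height_3 = 3.5
pos_x_4 = 5.5
pos_y_4 = 2
pos_z_4 = 8.5
height_4 = 2.5
pos_x_5 = 3.5
pos_y_5 = 6.5
pos_z_5 = 3.5
height_5 = 2.5
pos_x_6 = 7
pos_y_6 = 6
pos_z_6 = 2.5
radius_6 = 1.5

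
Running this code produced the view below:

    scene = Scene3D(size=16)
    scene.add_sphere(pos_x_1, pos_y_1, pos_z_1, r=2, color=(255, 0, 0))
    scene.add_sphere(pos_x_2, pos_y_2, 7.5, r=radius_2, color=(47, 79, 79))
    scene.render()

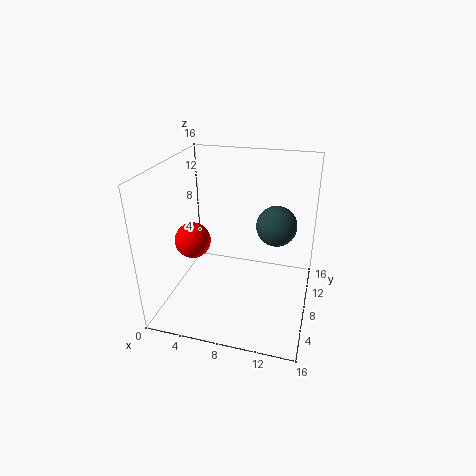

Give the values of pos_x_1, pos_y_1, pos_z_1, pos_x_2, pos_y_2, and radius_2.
pos_x_1 = 3; pos_y_1 = 7; pos_z_1 = 7.5; pos_x_2 = 11.5; pos_y_2 = 13; radius_2 = 2.5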